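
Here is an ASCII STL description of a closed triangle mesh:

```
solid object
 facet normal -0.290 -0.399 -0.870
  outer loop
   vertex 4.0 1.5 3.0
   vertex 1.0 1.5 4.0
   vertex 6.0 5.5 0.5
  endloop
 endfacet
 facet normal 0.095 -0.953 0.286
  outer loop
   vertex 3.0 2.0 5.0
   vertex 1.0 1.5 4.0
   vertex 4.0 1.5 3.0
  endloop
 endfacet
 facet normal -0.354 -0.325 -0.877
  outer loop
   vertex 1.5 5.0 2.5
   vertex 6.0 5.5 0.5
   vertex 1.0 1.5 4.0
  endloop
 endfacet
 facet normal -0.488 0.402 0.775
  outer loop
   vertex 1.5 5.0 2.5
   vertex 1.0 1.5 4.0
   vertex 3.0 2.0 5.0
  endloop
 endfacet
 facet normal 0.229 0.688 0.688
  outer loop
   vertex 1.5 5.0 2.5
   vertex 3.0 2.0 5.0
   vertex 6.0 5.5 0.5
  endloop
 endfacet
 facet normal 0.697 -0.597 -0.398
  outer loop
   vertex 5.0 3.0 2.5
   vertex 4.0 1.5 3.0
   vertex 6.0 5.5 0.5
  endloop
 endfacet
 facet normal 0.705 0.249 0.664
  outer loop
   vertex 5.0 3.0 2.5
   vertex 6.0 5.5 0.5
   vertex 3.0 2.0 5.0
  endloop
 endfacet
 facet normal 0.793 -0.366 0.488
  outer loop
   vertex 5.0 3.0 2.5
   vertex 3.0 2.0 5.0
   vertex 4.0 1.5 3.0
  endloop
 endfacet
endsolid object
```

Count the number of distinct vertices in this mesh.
6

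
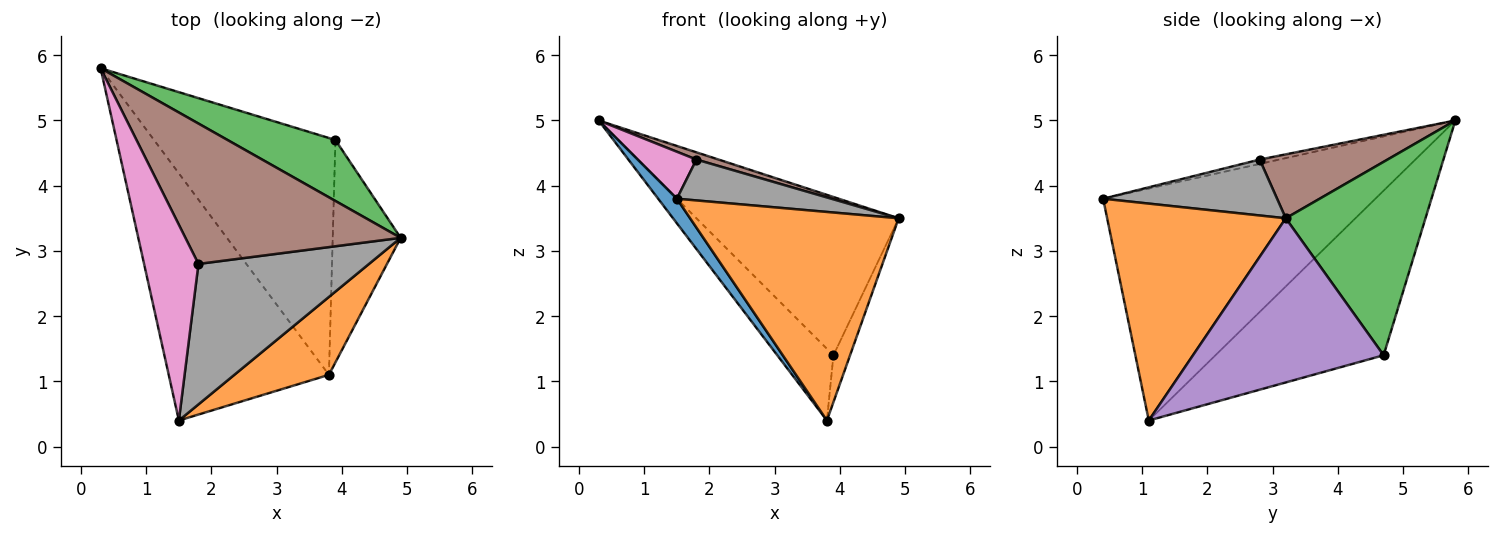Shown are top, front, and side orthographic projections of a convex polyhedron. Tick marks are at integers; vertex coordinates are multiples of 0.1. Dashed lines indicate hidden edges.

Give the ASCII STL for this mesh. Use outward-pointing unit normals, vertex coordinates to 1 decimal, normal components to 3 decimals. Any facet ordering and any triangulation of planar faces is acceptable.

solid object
 facet normal -0.822 -0.056 -0.567
  outer loop
   vertex 3.8 1.1 0.4
   vertex 1.5 0.4 3.8
   vertex 0.3 5.8 5.0
  endloop
 endfacet
 facet normal 0.626 -0.731 0.273
  outer loop
   vertex 3.8 1.1 0.4
   vertex 4.9 3.2 3.5
   vertex 1.5 0.4 3.8
  endloop
 endfacet
 facet normal 0.542 0.784 0.302
  outer loop
   vertex 3.9 4.7 1.4
   vertex 0.3 5.8 5.0
   vertex 4.9 3.2 3.5
  endloop
 endfacet
 facet normal -0.656 0.219 -0.723
  outer loop
   vertex 3.9 4.7 1.4
   vertex 3.8 1.1 0.4
   vertex 0.3 5.8 5.0
  endloop
 endfacet
 facet normal 0.921 0.080 -0.381
  outer loop
   vertex 3.9 4.7 1.4
   vertex 4.9 3.2 3.5
   vertex 3.8 1.1 0.4
  endloop
 endfacet
 facet normal 0.284 -0.049 0.957
  outer loop
   vertex 1.8 2.8 4.4
   vertex 4.9 3.2 3.5
   vertex 0.3 5.8 5.0
  endloop
 endfacet
 facet normal -0.078 -0.233 0.969
  outer loop
   vertex 1.8 2.8 4.4
   vertex 0.3 5.8 5.0
   vertex 1.5 0.4 3.8
  endloop
 endfacet
 facet normal 0.300 -0.267 0.916
  outer loop
   vertex 1.8 2.8 4.4
   vertex 1.5 0.4 3.8
   vertex 4.9 3.2 3.5
  endloop
 endfacet
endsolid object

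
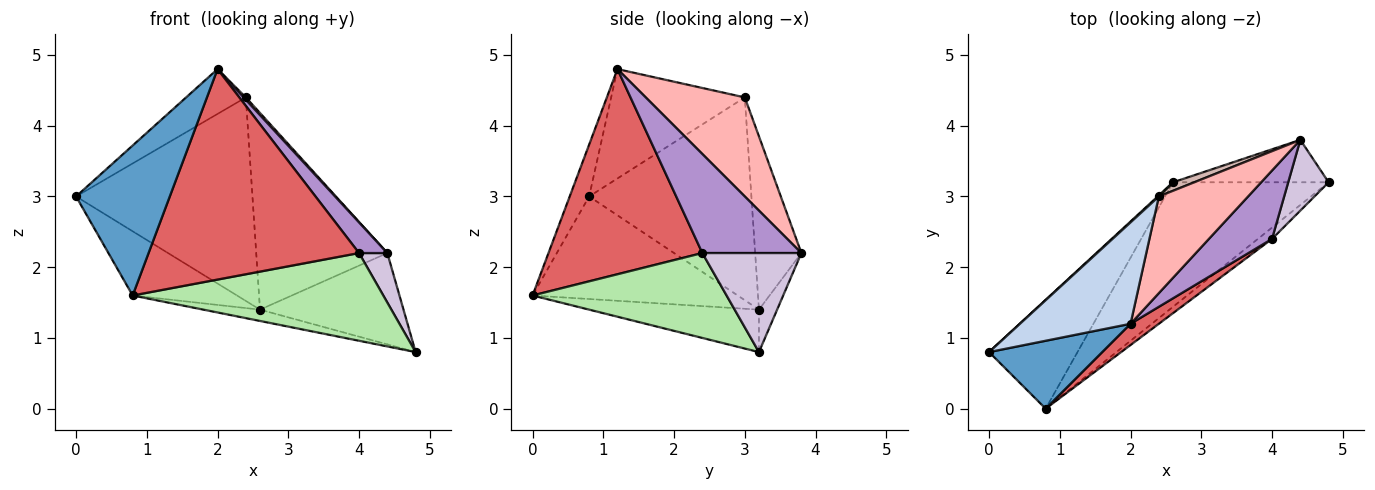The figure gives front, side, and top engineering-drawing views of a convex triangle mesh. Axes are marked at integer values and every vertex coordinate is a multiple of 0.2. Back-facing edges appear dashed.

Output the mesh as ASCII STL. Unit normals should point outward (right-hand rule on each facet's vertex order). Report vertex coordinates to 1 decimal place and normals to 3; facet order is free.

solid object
 facet normal -0.186 -0.895 0.405
  outer loop
   vertex 2.0 1.2 4.8
   vertex 0.0 0.8 3.0
   vertex 0.8 0.0 1.6
  endloop
 endfacet
 facet normal -0.671 0.300 0.679
  outer loop
   vertex 2.4 3.0 4.4
   vertex 0.0 0.8 3.0
   vertex 2.0 1.2 4.8
  endloop
 endfacet
 facet normal -0.707 0.359 -0.609
  outer loop
   vertex 2.6 3.2 1.4
   vertex 0.8 0.0 1.6
   vertex 0.0 0.8 3.0
  endloop
 endfacet
 facet normal -0.262 0.087 -0.961
  outer loop
   vertex 2.6 3.2 1.4
   vertex 4.8 3.2 0.8
   vertex 0.8 0.0 1.6
  endloop
 endfacet
 facet normal -0.677 0.736 0.004
  outer loop
   vertex 2.6 3.2 1.4
   vertex 0.0 0.8 3.0
   vertex 2.4 3.0 4.4
  endloop
 endfacet
 facet normal 0.609 -0.787 -0.102
  outer loop
   vertex 4.0 2.4 2.2
   vertex 0.8 0.0 1.6
   vertex 4.8 3.2 0.8
  endloop
 endfacet
 facet normal 0.588 -0.805 0.081
  outer loop
   vertex 4.0 2.4 2.2
   vertex 2.0 1.2 4.8
   vertex 0.8 0.0 1.6
  endloop
 endfacet
 facet normal 0.743 -0.016 0.669
  outer loop
   vertex 4.4 3.8 2.2
   vertex 2.4 3.0 4.4
   vertex 2.0 1.2 4.8
  endloop
 endfacet
 facet normal 0.820 -0.234 0.523
  outer loop
   vertex 4.4 3.8 2.2
   vertex 2.0 1.2 4.8
   vertex 4.0 2.4 2.2
  endloop
 endfacet
 facet normal 0.895 -0.256 0.365
  outer loop
   vertex 4.4 3.8 2.2
   vertex 4.0 2.4 2.2
   vertex 4.8 3.2 0.8
  endloop
 endfacet
 facet normal -0.114 0.901 -0.419
  outer loop
   vertex 4.4 3.8 2.2
   vertex 4.8 3.2 0.8
   vertex 2.6 3.2 1.4
  endloop
 endfacet
 facet normal -0.332 0.942 0.041
  outer loop
   vertex 4.4 3.8 2.2
   vertex 2.6 3.2 1.4
   vertex 2.4 3.0 4.4
  endloop
 endfacet
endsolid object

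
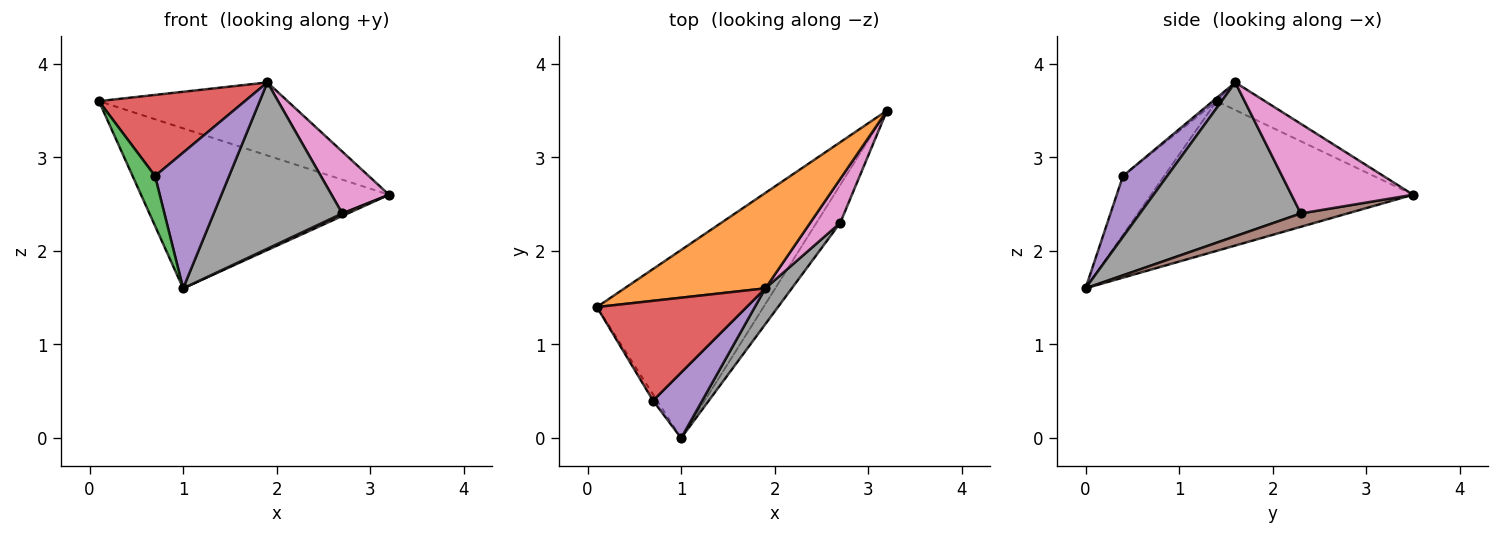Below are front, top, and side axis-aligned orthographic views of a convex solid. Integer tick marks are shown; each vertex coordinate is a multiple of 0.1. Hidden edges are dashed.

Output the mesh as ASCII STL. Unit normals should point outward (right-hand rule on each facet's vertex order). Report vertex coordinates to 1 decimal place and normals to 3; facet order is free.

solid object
 facet normal -0.565 0.535 -0.628
  outer loop
   vertex 1.0 0.0 1.6
   vertex 0.1 1.4 3.6
   vertex 3.2 3.5 2.6
  endloop
 endfacet
 facet normal -0.154 0.601 0.784
  outer loop
   vertex 1.9 1.6 3.8
   vertex 3.2 3.5 2.6
   vertex 0.1 1.4 3.6
  endloop
 endfacet
 facet normal -0.876 -0.478 -0.060
  outer loop
   vertex 0.7 0.4 2.8
   vertex 0.1 1.4 3.6
   vertex 1.0 0.0 1.6
  endloop
 endfacet
 facet normal -0.016 -0.631 0.776
  outer loop
   vertex 0.7 0.4 2.8
   vertex 1.9 1.6 3.8
   vertex 0.1 1.4 3.6
  endloop
 endfacet
 facet normal 0.474 -0.793 0.383
  outer loop
   vertex 0.7 0.4 2.8
   vertex 1.0 0.0 1.6
   vertex 1.9 1.6 3.8
  endloop
 endfacet
 facet normal 0.489 -0.059 -0.870
  outer loop
   vertex 2.7 2.3 2.4
   vertex 1.0 0.0 1.6
   vertex 3.2 3.5 2.6
  endloop
 endfacet
 facet normal 0.865 -0.409 0.290
  outer loop
   vertex 2.7 2.3 2.4
   vertex 3.2 3.5 2.6
   vertex 1.9 1.6 3.8
  endloop
 endfacet
 facet normal 0.774 -0.619 0.133
  outer loop
   vertex 2.7 2.3 2.4
   vertex 1.9 1.6 3.8
   vertex 1.0 0.0 1.6
  endloop
 endfacet
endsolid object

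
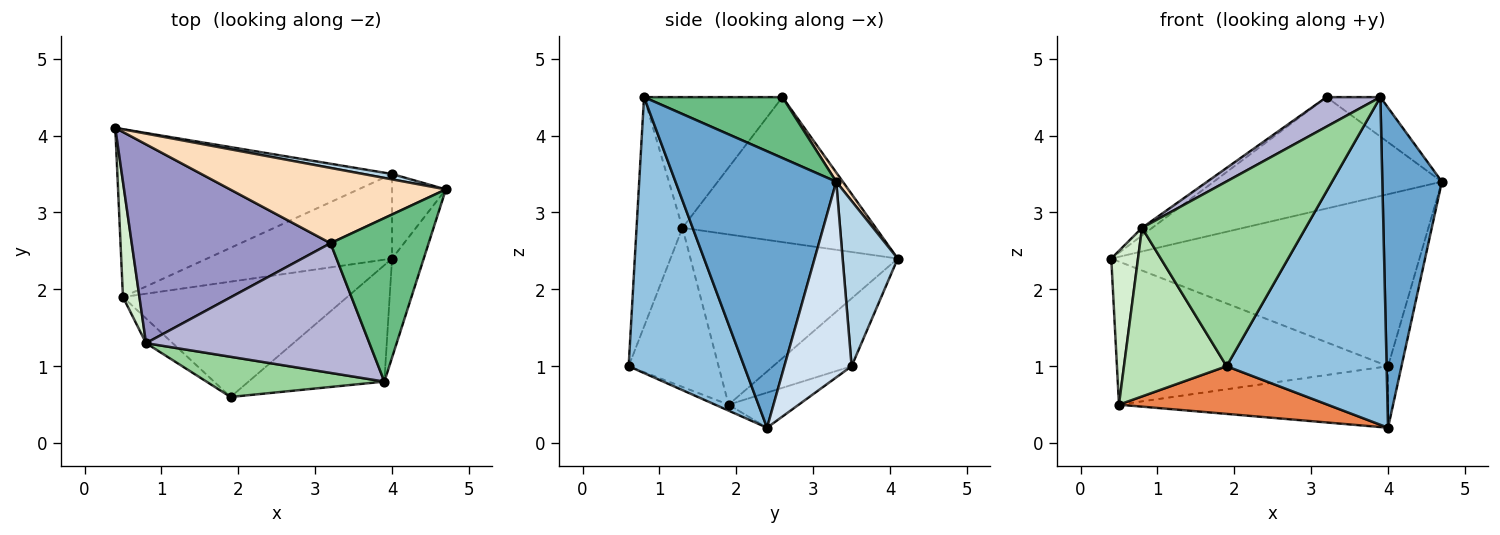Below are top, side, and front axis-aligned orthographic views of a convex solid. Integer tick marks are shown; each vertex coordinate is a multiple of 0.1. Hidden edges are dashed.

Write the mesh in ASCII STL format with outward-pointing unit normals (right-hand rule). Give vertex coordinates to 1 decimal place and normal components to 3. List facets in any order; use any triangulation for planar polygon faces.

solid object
 facet normal 0.932 -0.345 -0.107
  outer loop
   vertex 3.9 0.8 4.5
   vertex 4.0 2.4 0.2
   vertex 4.7 3.3 3.4
  endloop
 endfacet
 facet normal 0.562 -0.779 -0.277
  outer loop
   vertex 3.9 0.8 4.5
   vertex 1.9 0.6 1.0
   vertex 4.0 2.4 0.2
  endloop
 endfacet
 facet normal 0.176 0.984 0.031
  outer loop
   vertex 4.0 3.5 1.0
   vertex 0.4 4.1 2.4
   vertex 4.7 3.3 3.4
  endloop
 endfacet
 facet normal 0.947 0.189 -0.260
  outer loop
   vertex 4.0 3.5 1.0
   vertex 4.7 3.3 3.4
   vertex 4.0 2.4 0.2
  endloop
 endfacet
 facet normal -0.025 -0.382 -0.924
  outer loop
   vertex 0.5 1.9 0.5
   vertex 4.0 2.4 0.2
   vertex 1.9 0.6 1.0
  endloop
 endfacet
 facet normal -0.185 0.638 -0.748
  outer loop
   vertex 0.5 1.9 0.5
   vertex 0.4 4.1 2.4
   vertex 4.0 3.5 1.0
  endloop
 endfacet
 facet normal -0.152 0.581 -0.799
  outer loop
   vertex 0.5 1.9 0.5
   vertex 4.0 3.5 1.0
   vertex 4.0 2.4 0.2
  endloop
 endfacet
 facet normal 0.024 0.828 0.560
  outer loop
   vertex 3.2 2.6 4.5
   vertex 4.7 3.3 3.4
   vertex 0.4 4.1 2.4
  endloop
 endfacet
 facet normal 0.517 0.201 0.832
  outer loop
   vertex 3.2 2.6 4.5
   vertex 3.9 0.8 4.5
   vertex 4.7 3.3 3.4
  endloop
 endfacet
 facet normal -0.264 -0.942 0.205
  outer loop
   vertex 0.8 1.3 2.8
   vertex 1.9 0.6 1.0
   vertex 3.9 0.8 4.5
  endloop
 endfacet
 facet normal -0.655 -0.748 -0.110
  outer loop
   vertex 0.8 1.3 2.8
   vertex 0.5 1.9 0.5
   vertex 1.9 0.6 1.0
  endloop
 endfacet
 facet normal -0.987 -0.127 0.096
  outer loop
   vertex 0.8 1.3 2.8
   vertex 0.4 4.1 2.4
   vertex 0.5 1.9 0.5
  endloop
 endfacet
 facet normal -0.589 0.031 0.808
  outer loop
   vertex 0.8 1.3 2.8
   vertex 3.2 2.6 4.5
   vertex 0.4 4.1 2.4
  endloop
 endfacet
 facet normal -0.496 -0.193 0.847
  outer loop
   vertex 0.8 1.3 2.8
   vertex 3.9 0.8 4.5
   vertex 3.2 2.6 4.5
  endloop
 endfacet
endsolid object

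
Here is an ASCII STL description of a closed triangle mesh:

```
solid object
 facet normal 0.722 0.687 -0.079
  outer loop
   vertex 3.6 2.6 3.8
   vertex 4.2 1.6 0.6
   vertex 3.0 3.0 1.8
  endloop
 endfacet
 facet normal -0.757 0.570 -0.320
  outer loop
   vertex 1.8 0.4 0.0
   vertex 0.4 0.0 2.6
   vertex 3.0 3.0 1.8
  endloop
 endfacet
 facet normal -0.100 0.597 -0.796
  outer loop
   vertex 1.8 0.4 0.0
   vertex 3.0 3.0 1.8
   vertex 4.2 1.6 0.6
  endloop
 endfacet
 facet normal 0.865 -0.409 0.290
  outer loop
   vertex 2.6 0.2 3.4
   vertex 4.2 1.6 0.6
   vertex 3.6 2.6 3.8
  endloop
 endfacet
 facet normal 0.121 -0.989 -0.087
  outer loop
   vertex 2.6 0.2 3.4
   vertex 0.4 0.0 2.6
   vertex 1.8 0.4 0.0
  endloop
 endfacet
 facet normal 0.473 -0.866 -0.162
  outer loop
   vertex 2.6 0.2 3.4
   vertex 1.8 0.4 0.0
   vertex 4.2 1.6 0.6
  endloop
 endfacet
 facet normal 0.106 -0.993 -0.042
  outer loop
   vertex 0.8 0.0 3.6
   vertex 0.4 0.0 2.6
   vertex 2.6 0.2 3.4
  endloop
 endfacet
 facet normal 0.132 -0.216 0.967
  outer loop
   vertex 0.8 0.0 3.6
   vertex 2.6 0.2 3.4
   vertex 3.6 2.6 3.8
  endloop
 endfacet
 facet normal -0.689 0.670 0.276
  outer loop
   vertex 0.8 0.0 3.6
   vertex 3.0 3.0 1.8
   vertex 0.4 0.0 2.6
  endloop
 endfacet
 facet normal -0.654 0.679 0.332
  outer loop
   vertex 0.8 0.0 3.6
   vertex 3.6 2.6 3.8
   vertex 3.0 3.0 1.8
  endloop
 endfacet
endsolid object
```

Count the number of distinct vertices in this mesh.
7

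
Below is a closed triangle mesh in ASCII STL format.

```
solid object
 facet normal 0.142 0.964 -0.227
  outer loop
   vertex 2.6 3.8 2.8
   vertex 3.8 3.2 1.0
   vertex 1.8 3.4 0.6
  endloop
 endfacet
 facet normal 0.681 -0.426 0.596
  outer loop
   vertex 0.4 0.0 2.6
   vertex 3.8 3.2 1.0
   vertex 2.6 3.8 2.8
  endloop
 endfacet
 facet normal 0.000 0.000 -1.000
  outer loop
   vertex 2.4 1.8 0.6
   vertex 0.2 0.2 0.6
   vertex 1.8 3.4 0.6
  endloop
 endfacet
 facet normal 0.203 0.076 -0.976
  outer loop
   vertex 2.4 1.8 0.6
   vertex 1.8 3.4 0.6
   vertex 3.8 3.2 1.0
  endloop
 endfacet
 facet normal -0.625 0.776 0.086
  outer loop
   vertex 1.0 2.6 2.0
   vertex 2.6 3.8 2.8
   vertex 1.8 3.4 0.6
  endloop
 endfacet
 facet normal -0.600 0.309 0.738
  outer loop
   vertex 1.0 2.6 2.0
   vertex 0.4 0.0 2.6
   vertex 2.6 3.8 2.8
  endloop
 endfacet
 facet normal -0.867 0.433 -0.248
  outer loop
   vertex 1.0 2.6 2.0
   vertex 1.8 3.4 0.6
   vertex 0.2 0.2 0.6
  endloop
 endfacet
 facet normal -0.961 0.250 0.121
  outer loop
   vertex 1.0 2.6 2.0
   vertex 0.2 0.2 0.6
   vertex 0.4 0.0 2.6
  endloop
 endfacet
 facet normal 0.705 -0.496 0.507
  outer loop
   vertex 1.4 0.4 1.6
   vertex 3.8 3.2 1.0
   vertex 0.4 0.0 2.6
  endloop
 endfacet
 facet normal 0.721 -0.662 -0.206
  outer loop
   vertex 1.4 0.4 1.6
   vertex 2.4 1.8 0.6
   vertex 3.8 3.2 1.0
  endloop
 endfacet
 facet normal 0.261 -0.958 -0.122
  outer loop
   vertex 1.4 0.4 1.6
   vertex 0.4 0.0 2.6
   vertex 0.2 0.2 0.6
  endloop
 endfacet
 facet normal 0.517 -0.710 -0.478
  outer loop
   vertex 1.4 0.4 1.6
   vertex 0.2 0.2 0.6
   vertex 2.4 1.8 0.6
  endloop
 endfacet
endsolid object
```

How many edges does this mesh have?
18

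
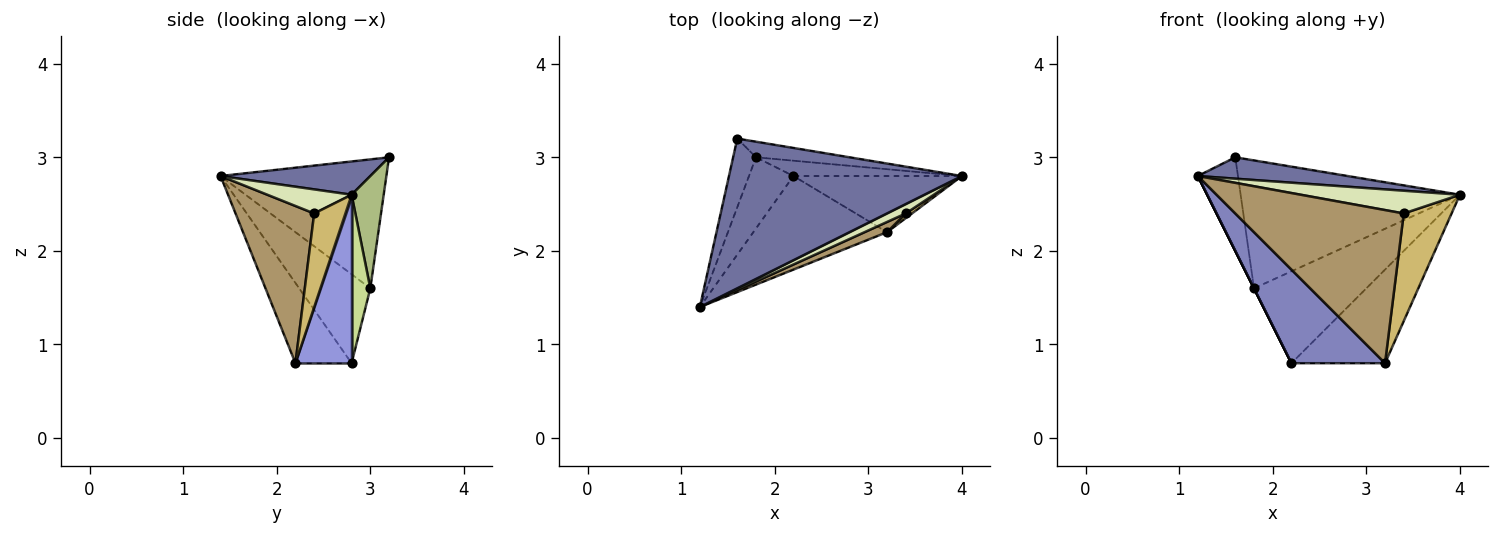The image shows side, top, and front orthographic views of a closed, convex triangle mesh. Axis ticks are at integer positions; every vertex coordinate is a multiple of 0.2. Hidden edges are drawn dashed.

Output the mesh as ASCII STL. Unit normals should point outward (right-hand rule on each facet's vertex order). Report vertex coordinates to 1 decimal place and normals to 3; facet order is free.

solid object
 facet normal 0.140 -0.140 0.980
  outer loop
   vertex 1.6 3.2 3.0
   vertex 1.2 1.4 2.8
   vertex 4.0 2.8 2.6
  endloop
 endfacet
 facet normal -0.391 -0.651 -0.651
  outer loop
   vertex 3.2 2.2 0.8
   vertex 1.2 1.4 2.8
   vertex 2.2 2.8 0.8
  endloop
 endfacet
 facet normal 0.457 0.762 -0.457
  outer loop
   vertex 3.2 2.2 0.8
   vertex 2.2 2.8 0.8
   vertex 4.0 2.8 2.6
  endloop
 endfacet
 facet normal -0.958 0.232 -0.170
  outer loop
   vertex 1.8 3.0 1.6
   vertex 1.2 1.4 2.8
   vertex 1.6 3.2 3.0
  endloop
 endfacet
 facet normal -0.894 0.000 -0.447
  outer loop
   vertex 1.8 3.0 1.6
   vertex 2.2 2.8 0.8
   vertex 1.2 1.4 2.8
  endloop
 endfacet
 facet normal 0.144 0.982 -0.120
  outer loop
   vertex 1.8 3.0 1.6
   vertex 1.6 3.2 3.0
   vertex 4.0 2.8 2.6
  endloop
 endfacet
 facet normal 0.162 0.973 -0.162
  outer loop
   vertex 1.8 3.0 1.6
   vertex 4.0 2.8 2.6
   vertex 2.2 2.8 0.8
  endloop
 endfacet
 facet normal 0.440 -0.831 0.342
  outer loop
   vertex 3.4 2.4 2.4
   vertex 4.0 2.8 2.6
   vertex 1.2 1.4 2.8
  endloop
 endfacet
 facet normal 0.422 -0.905 0.060
  outer loop
   vertex 3.4 2.4 2.4
   vertex 1.2 1.4 2.8
   vertex 3.2 2.2 0.8
  endloop
 endfacet
 facet normal 0.546 -0.837 0.036
  outer loop
   vertex 3.4 2.4 2.4
   vertex 3.2 2.2 0.8
   vertex 4.0 2.8 2.6
  endloop
 endfacet
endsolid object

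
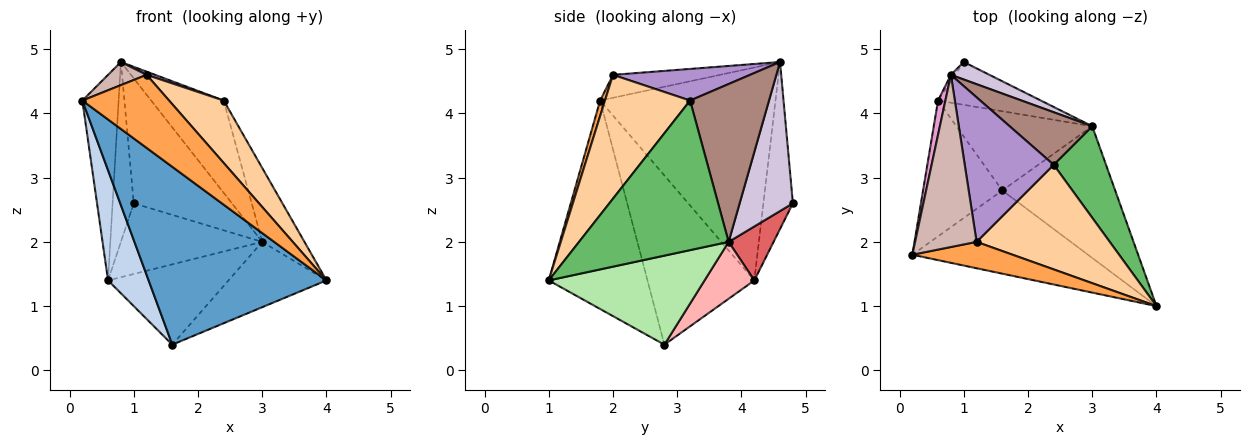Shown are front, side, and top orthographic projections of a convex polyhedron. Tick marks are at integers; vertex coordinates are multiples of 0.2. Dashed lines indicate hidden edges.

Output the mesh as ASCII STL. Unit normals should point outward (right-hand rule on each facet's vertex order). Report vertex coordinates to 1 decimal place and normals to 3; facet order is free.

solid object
 facet normal -0.449 -0.809 -0.378
  outer loop
   vertex 1.6 2.8 0.4
   vertex 4.0 1.0 1.4
   vertex 0.2 1.8 4.2
  endloop
 endfacet
 facet normal -0.856 -0.325 -0.401
  outer loop
   vertex 0.6 4.2 1.4
   vertex 1.6 2.8 0.4
   vertex 0.2 1.8 4.2
  endloop
 endfacet
 facet normal 0.052 -0.939 0.339
  outer loop
   vertex 1.2 2.0 4.6
   vertex 0.2 1.8 4.2
   vertex 4.0 1.0 1.4
  endloop
 endfacet
 facet normal 0.624 -0.400 0.671
  outer loop
   vertex 1.2 2.0 4.6
   vertex 4.0 1.0 1.4
   vertex 2.4 3.2 4.2
  endloop
 endfacet
 facet normal 0.912 0.257 0.319
  outer loop
   vertex 3.0 3.8 2.0
   vertex 2.4 3.2 4.2
   vertex 4.0 1.0 1.4
  endloop
 endfacet
 facet normal 0.577 0.363 -0.732
  outer loop
   vertex 3.0 3.8 2.0
   vertex 4.0 1.0 1.4
   vertex 1.6 2.8 0.4
  endloop
 endfacet
 facet normal 0.263 0.825 -0.500
  outer loop
   vertex 3.0 3.8 2.0
   vertex 0.6 4.2 1.4
   vertex 1.0 4.8 2.6
  endloop
 endfacet
 facet normal 0.282 0.683 -0.674
  outer loop
   vertex 3.0 3.8 2.0
   vertex 1.6 2.8 0.4
   vertex 0.6 4.2 1.4
  endloop
 endfacet
 facet normal 0.335 -0.021 0.942
  outer loop
   vertex 0.8 4.6 4.8
   vertex 1.2 2.0 4.6
   vertex 2.4 3.2 4.2
  endloop
 endfacet
 facet normal 0.473 0.873 0.122
  outer loop
   vertex 0.8 4.6 4.8
   vertex 3.0 3.8 2.0
   vertex 1.0 4.8 2.6
  endloop
 endfacet
 facet normal 0.687 0.631 0.360
  outer loop
   vertex 0.8 4.6 4.8
   vertex 2.4 3.2 4.2
   vertex 3.0 3.8 2.0
  endloop
 endfacet
 facet normal -0.347 -0.125 0.930
  outer loop
   vertex 0.8 4.6 4.8
   vertex 0.2 1.8 4.2
   vertex 1.2 2.0 4.6
  endloop
 endfacet
 facet normal -0.979 0.202 0.034
  outer loop
   vertex 0.8 4.6 4.8
   vertex 0.6 4.2 1.4
   vertex 0.2 1.8 4.2
  endloop
 endfacet
 facet normal -0.812 0.583 -0.021
  outer loop
   vertex 0.8 4.6 4.8
   vertex 1.0 4.8 2.6
   vertex 0.6 4.2 1.4
  endloop
 endfacet
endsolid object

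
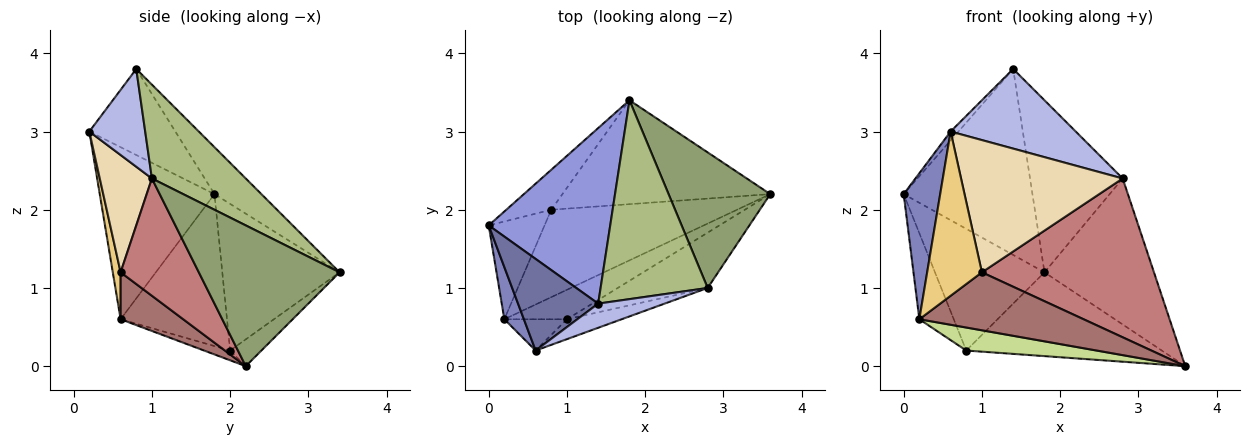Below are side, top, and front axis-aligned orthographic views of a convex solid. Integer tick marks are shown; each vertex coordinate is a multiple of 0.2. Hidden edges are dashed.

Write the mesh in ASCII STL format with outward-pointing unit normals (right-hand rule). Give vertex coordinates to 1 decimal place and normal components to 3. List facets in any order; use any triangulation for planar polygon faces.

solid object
 facet normal -0.730 0.066 0.680
  outer loop
   vertex 1.4 0.8 3.8
   vertex 0.0 1.8 2.2
   vertex 0.6 0.2 3.0
  endloop
 endfacet
 facet normal -0.947 -0.301 0.108
  outer loop
   vertex 0.2 0.6 0.6
   vertex 0.6 0.2 3.0
   vertex 0.0 1.8 2.2
  endloop
 endfacet
 facet normal -0.256 0.703 0.664
  outer loop
   vertex 1.8 3.4 1.2
   vertex 0.0 1.8 2.2
   vertex 1.4 0.8 3.8
  endloop
 endfacet
 facet normal 0.393 -0.880 0.267
  outer loop
   vertex 2.8 1.0 2.4
   vertex 1.4 0.8 3.8
   vertex 0.6 0.2 3.0
  endloop
 endfacet
 facet normal 0.686 0.533 0.495
  outer loop
   vertex 2.8 1.0 2.4
   vertex 3.6 2.2 0.0
   vertex 1.8 3.4 1.2
  endloop
 endfacet
 facet normal 0.552 0.545 0.630
  outer loop
   vertex 2.8 1.0 2.4
   vertex 1.8 3.4 1.2
   vertex 1.4 0.8 3.8
  endloop
 endfacet
 facet normal -0.051 -0.254 -0.966
  outer loop
   vertex 0.8 2.0 0.2
   vertex 3.6 2.2 0.0
   vertex 0.2 0.6 0.6
  endloop
 endfacet
 facet normal -0.100 0.625 -0.775
  outer loop
   vertex 0.8 2.0 0.2
   vertex 1.8 3.4 1.2
   vertex 3.6 2.2 0.0
  endloop
 endfacet
 facet normal -0.898 0.291 -0.330
  outer loop
   vertex 0.8 2.0 0.2
   vertex 0.2 0.6 0.6
   vertex 0.0 1.8 2.2
  endloop
 endfacet
 facet normal -0.713 0.666 -0.219
  outer loop
   vertex 0.8 2.0 0.2
   vertex 0.0 1.8 2.2
   vertex 1.8 3.4 1.2
  endloop
 endfacet
 facet normal 0.139 -0.973 -0.185
  outer loop
   vertex 1.0 0.6 1.2
   vertex 0.6 0.2 3.0
   vertex 0.2 0.6 0.6
  endloop
 endfacet
 facet normal 0.304 -0.942 -0.142
  outer loop
   vertex 1.0 0.6 1.2
   vertex 2.8 1.0 2.4
   vertex 0.6 0.2 3.0
  endloop
 endfacet
 facet normal 0.322 -0.844 -0.429
  outer loop
   vertex 1.0 0.6 1.2
   vertex 0.2 0.6 0.6
   vertex 3.6 2.2 0.0
  endloop
 endfacet
 facet normal 0.394 -0.868 -0.302
  outer loop
   vertex 1.0 0.6 1.2
   vertex 3.6 2.2 0.0
   vertex 2.8 1.0 2.4
  endloop
 endfacet
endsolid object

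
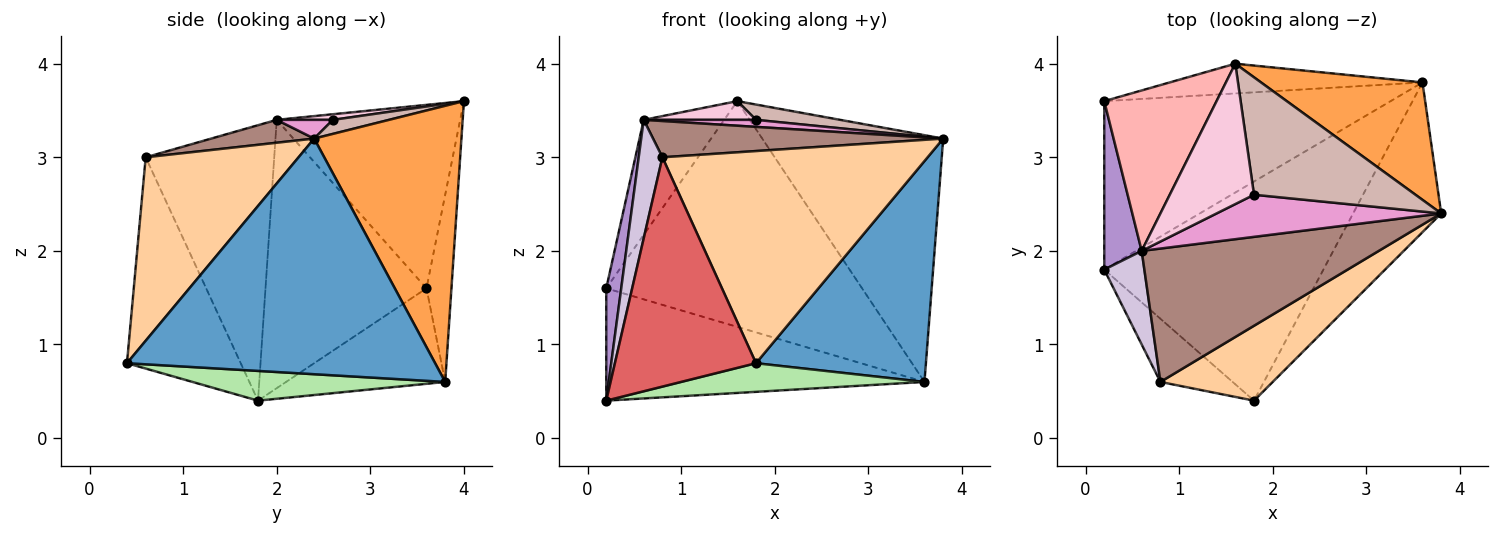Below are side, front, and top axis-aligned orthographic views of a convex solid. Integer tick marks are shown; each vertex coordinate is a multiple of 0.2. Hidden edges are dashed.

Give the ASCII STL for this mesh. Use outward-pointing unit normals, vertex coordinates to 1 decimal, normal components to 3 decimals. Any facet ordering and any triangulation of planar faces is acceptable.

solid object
 facet normal 0.832 -0.459 -0.311
  outer loop
   vertex 3.6 3.8 0.6
   vertex 3.8 2.4 3.2
   vertex 1.8 0.4 0.8
  endloop
 endfacet
 facet normal -0.096 0.987 -0.130
  outer loop
   vertex 3.6 3.8 0.6
   vertex 0.2 3.6 1.6
   vertex 1.6 4.0 3.6
  endloop
 endfacet
 facet normal 0.592 0.728 0.346
  outer loop
   vertex 3.6 3.8 0.6
   vertex 1.6 4.0 3.6
   vertex 3.8 2.4 3.2
  endloop
 endfacet
 facet normal 0.478 -0.828 0.292
  outer loop
   vertex 0.8 0.6 3.0
   vertex 1.8 0.4 0.8
   vertex 3.8 2.4 3.2
  endloop
 endfacet
 facet normal -0.267 0.535 -0.802
  outer loop
   vertex 0.2 1.8 0.4
   vertex 0.2 3.6 1.6
   vertex 3.6 3.8 0.6
  endloop
 endfacet
 facet normal 0.133 -0.128 -0.983
  outer loop
   vertex 0.2 1.8 0.4
   vertex 3.6 3.8 0.6
   vertex 1.8 0.4 0.8
  endloop
 endfacet
 facet normal -0.614 -0.761 -0.210
  outer loop
   vertex 0.2 1.8 0.4
   vertex 1.8 0.4 0.8
   vertex 0.8 0.6 3.0
  endloop
 endfacet
 facet normal -0.799 0.350 0.489
  outer loop
   vertex 0.6 2.0 3.4
   vertex 1.6 4.0 3.6
   vertex 0.2 3.6 1.6
  endloop
 endfacet
 facet normal -0.986 -0.092 0.138
  outer loop
   vertex 0.6 2.0 3.4
   vertex 0.2 3.6 1.6
   vertex 0.2 1.8 0.4
  endloop
 endfacet
 facet normal -0.973 -0.180 0.142
  outer loop
   vertex 0.6 2.0 3.4
   vertex 0.2 1.8 0.4
   vertex 0.8 0.6 3.0
  endloop
 endfacet
 facet normal 0.093 -0.261 0.961
  outer loop
   vertex 0.6 2.0 3.4
   vertex 0.8 0.6 3.0
   vertex 3.8 2.4 3.2
  endloop
 endfacet
 facet normal 0.086 -0.129 0.988
  outer loop
   vertex 1.8 2.6 3.4
   vertex 3.8 2.4 3.2
   vertex 1.6 4.0 3.6
  endloop
 endfacet
 facet normal 0.082 -0.164 0.983
  outer loop
   vertex 1.8 2.6 3.4
   vertex 0.6 2.0 3.4
   vertex 3.8 2.4 3.2
  endloop
 endfacet
 facet normal 0.066 -0.132 0.989
  outer loop
   vertex 1.8 2.6 3.4
   vertex 1.6 4.0 3.6
   vertex 0.6 2.0 3.4
  endloop
 endfacet
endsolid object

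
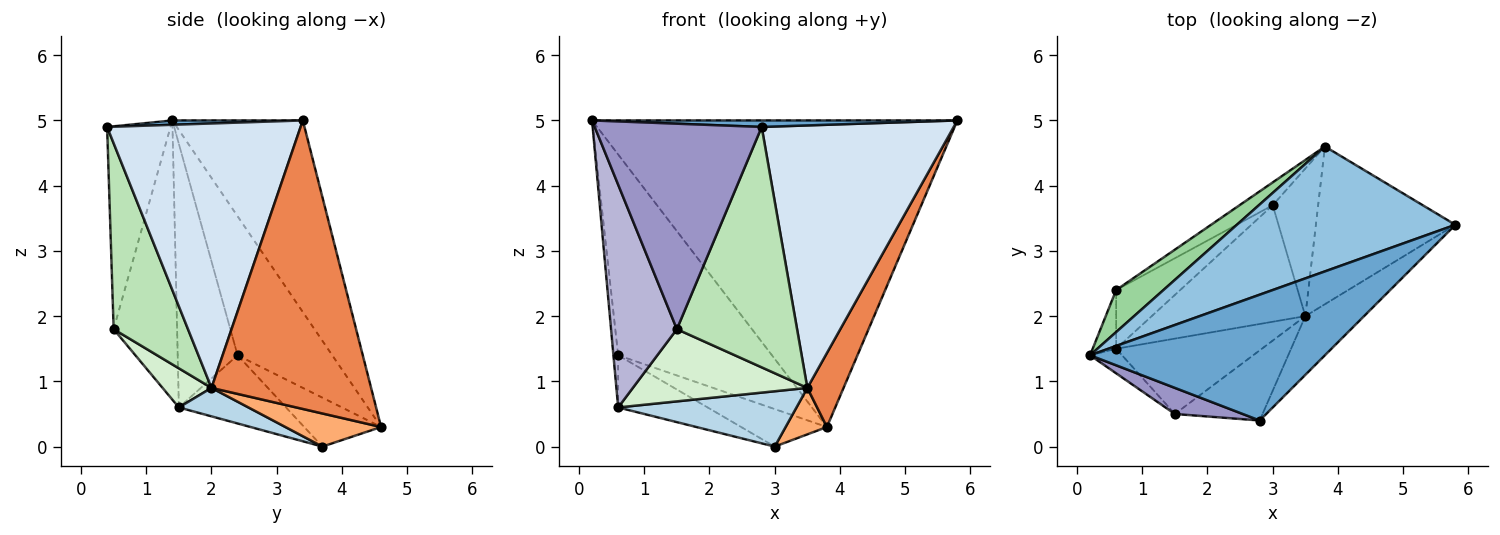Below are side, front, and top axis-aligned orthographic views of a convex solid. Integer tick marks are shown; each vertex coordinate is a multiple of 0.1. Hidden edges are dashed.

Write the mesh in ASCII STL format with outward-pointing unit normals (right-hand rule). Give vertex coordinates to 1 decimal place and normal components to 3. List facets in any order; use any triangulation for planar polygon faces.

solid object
 facet normal 0.018 -0.052 0.998
  outer loop
   vertex 2.8 0.4 4.9
   vertex 5.8 3.4 5.0
   vertex 0.2 1.4 5.0
  endloop
 endfacet
 facet normal -0.314 0.879 0.358
  outer loop
   vertex 3.8 4.6 0.3
   vertex 0.2 1.4 5.0
   vertex 5.8 3.4 5.0
  endloop
 endfacet
 facet normal 0.165 -0.423 -0.891
  outer loop
   vertex 3.5 2.0 0.9
   vertex 0.6 1.5 0.6
   vertex 3.0 3.7 0.0
  endloop
 endfacet
 facet normal 0.701 -0.696 -0.156
  outer loop
   vertex 3.5 2.0 0.9
   vertex 5.8 3.4 5.0
   vertex 2.8 0.4 4.9
  endloop
 endfacet
 facet normal 0.882 -0.200 -0.426
  outer loop
   vertex 3.5 2.0 0.9
   vertex 3.8 4.6 0.3
   vertex 5.8 3.4 5.0
  endloop
 endfacet
 facet normal 0.571 -0.247 -0.783
  outer loop
   vertex 3.5 2.0 0.9
   vertex 3.0 3.7 0.0
   vertex 3.8 4.6 0.3
  endloop
 endfacet
 facet normal -0.623 0.520 -0.585
  outer loop
   vertex 0.6 2.4 1.4
   vertex 3.0 3.7 0.0
   vertex 0.6 1.5 0.6
  endloop
 endfacet
 facet normal -0.608 0.678 -0.413
  outer loop
   vertex 0.6 2.4 1.4
   vertex 3.8 4.6 0.3
   vertex 3.0 3.7 0.0
  endloop
 endfacet
 facet normal -0.993 0.079 -0.088
  outer loop
   vertex 0.6 2.4 1.4
   vertex 0.6 1.5 0.6
   vertex 0.2 1.4 5.0
  endloop
 endfacet
 facet normal -0.516 0.838 0.176
  outer loop
   vertex 0.6 2.4 1.4
   vertex 0.2 1.4 5.0
   vertex 3.8 4.6 0.3
  endloop
 endfacet
 facet normal 0.511 -0.825 -0.241
  outer loop
   vertex 1.5 0.5 1.8
   vertex 3.5 2.0 0.9
   vertex 2.8 0.4 4.9
  endloop
 endfacet
 facet normal 0.190 -0.679 -0.709
  outer loop
   vertex 1.5 0.5 1.8
   vertex 0.6 1.5 0.6
   vertex 3.5 2.0 0.9
  endloop
 endfacet
 facet normal -0.353 -0.928 0.118
  outer loop
   vertex 1.5 0.5 1.8
   vertex 2.8 0.4 4.9
   vertex 0.2 1.4 5.0
  endloop
 endfacet
 facet normal -0.692 -0.718 -0.079
  outer loop
   vertex 1.5 0.5 1.8
   vertex 0.2 1.4 5.0
   vertex 0.6 1.5 0.6
  endloop
 endfacet
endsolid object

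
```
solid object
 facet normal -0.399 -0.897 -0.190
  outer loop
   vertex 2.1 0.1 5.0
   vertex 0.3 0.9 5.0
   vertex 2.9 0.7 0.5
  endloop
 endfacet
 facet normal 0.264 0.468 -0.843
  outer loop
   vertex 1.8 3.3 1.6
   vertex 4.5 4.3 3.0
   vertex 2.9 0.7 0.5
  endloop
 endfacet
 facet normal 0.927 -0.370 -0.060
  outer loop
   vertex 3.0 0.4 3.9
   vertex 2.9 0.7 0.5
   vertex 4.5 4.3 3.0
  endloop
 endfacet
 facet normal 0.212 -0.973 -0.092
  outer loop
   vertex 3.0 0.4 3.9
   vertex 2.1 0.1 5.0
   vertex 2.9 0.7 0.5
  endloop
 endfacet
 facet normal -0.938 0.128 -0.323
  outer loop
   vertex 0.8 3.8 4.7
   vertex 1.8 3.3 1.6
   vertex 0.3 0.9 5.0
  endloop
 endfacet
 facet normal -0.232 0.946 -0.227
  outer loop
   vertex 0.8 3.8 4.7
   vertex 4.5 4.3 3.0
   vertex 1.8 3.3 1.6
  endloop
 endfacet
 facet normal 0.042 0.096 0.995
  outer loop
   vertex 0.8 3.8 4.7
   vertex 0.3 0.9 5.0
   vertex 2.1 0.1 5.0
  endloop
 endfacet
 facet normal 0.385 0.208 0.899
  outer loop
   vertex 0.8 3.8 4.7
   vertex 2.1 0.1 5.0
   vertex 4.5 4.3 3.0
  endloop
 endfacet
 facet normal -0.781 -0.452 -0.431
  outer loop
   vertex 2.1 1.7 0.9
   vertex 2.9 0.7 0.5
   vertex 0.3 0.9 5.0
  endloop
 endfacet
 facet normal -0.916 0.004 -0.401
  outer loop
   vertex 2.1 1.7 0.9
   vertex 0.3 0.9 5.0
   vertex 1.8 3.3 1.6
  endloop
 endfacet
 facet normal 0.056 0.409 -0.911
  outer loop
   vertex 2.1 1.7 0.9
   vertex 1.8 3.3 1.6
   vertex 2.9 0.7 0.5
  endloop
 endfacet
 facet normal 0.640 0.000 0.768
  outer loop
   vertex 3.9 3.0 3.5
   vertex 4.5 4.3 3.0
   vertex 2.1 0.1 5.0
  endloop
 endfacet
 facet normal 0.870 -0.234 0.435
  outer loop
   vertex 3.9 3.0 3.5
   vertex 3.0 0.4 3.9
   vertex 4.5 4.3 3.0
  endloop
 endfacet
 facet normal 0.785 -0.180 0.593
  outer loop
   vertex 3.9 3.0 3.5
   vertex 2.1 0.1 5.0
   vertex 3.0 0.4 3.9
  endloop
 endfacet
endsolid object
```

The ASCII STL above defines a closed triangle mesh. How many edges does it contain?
21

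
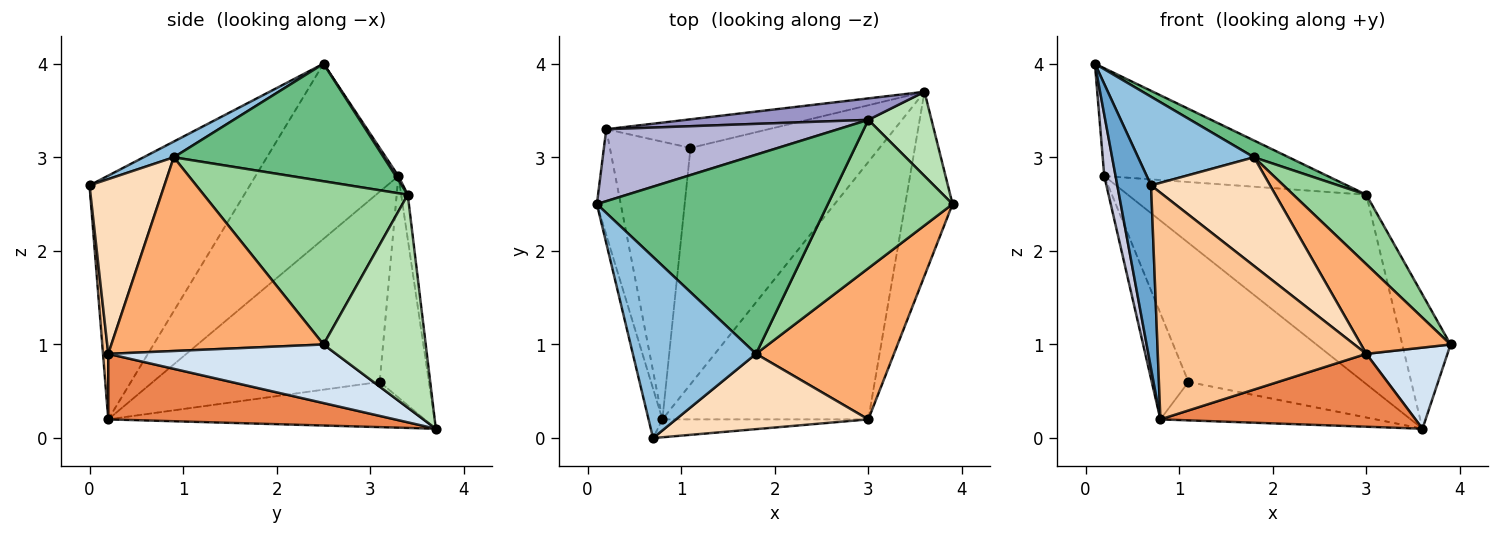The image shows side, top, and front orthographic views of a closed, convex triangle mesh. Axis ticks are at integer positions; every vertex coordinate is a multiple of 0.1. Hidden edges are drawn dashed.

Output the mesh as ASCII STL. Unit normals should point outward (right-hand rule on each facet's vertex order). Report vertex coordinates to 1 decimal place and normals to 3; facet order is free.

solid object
 facet normal -0.977 -0.206 -0.056
  outer loop
   vertex 0.8 0.2 0.2
   vertex 0.7 0.0 2.7
   vertex 0.1 2.5 4.0
  endloop
 endfacet
 facet normal 0.114 -0.437 0.892
  outer loop
   vertex 1.8 0.9 3.0
   vertex 0.1 2.5 4.0
   vertex 0.7 0.0 2.7
  endloop
 endfacet
 facet normal -0.230 0.156 -0.961
  outer loop
   vertex 1.1 3.1 0.6
   vertex 3.6 3.7 0.1
   vertex 0.8 0.2 0.2
  endloop
 endfacet
 facet normal 0.750 -0.267 -0.606
  outer loop
   vertex 3.0 0.2 0.9
   vertex 3.6 3.7 0.1
   vertex 3.9 2.5 1.0
  endloop
 endfacet
 facet normal 0.293 -0.260 -0.920
  outer loop
   vertex 3.0 0.2 0.9
   vertex 0.8 0.2 0.2
   vertex 3.6 3.7 0.1
  endloop
 endfacet
 facet normal 0.770 -0.325 0.549
  outer loop
   vertex 3.0 0.2 0.9
   vertex 3.9 2.5 1.0
   vertex 1.8 0.9 3.0
  endloop
 endfacet
 facet normal 0.025 -0.997 -0.079
  outer loop
   vertex 3.0 0.2 0.9
   vertex 0.7 0.0 2.7
   vertex 0.8 0.2 0.2
  endloop
 endfacet
 facet normal 0.459 -0.730 0.506
  outer loop
   vertex 3.0 0.2 0.9
   vertex 1.8 0.9 3.0
   vertex 0.7 0.0 2.7
  endloop
 endfacet
 facet normal 0.452 -0.075 0.889
  outer loop
   vertex 3.0 3.4 2.6
   vertex 0.1 2.5 4.0
   vertex 1.8 0.9 3.0
  endloop
 endfacet
 facet normal 0.764 -0.274 0.584
  outer loop
   vertex 3.0 3.4 2.6
   vertex 1.8 0.9 3.0
   vertex 3.9 2.5 1.0
  endloop
 endfacet
 facet normal 0.873 0.413 0.259
  outer loop
   vertex 3.0 3.4 2.6
   vertex 3.9 2.5 1.0
   vertex 3.6 3.7 0.1
  endloop
 endfacet
 facet normal -0.266 0.944 -0.194
  outer loop
   vertex 0.2 3.3 2.8
   vertex 3.6 3.7 0.1
   vertex 1.1 3.1 0.6
  endloop
 endfacet
 facet normal -0.027 0.993 0.113
  outer loop
   vertex 0.2 3.3 2.8
   vertex 3.0 3.4 2.6
   vertex 3.6 3.7 0.1
  endloop
 endfacet
 facet normal 0.010 0.832 0.555
  outer loop
   vertex 0.2 3.3 2.8
   vertex 0.1 2.5 4.0
   vertex 3.0 3.4 2.6
  endloop
 endfacet
 facet normal -0.988 -0.078 -0.135
  outer loop
   vertex 0.2 3.3 2.8
   vertex 0.8 0.2 0.2
   vertex 0.1 2.5 4.0
  endloop
 endfacet
 facet normal -0.911 0.147 -0.386
  outer loop
   vertex 0.2 3.3 2.8
   vertex 1.1 3.1 0.6
   vertex 0.8 0.2 0.2
  endloop
 endfacet
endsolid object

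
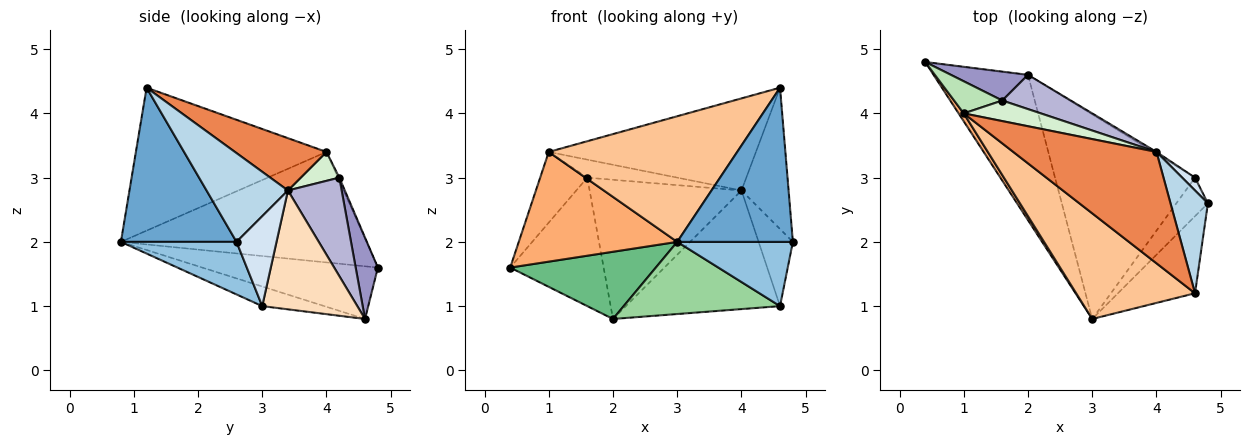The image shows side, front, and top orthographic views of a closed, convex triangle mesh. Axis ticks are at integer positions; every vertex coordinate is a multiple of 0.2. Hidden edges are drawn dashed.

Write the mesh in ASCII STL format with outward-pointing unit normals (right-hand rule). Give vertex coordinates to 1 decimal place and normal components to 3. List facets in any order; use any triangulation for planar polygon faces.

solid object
 facet normal 0.667 -0.667 -0.333
  outer loop
   vertex 4.6 1.2 4.4
   vertex 3.0 0.8 2.0
   vertex 4.8 2.6 2.0
  endloop
 endfacet
 facet normal 0.651 -0.651 -0.391
  outer loop
   vertex 4.6 3.0 1.0
   vertex 4.8 2.6 2.0
   vertex 3.0 0.8 2.0
  endloop
 endfacet
 facet normal 0.813 0.471 0.342
  outer loop
   vertex 4.0 3.4 2.8
   vertex 4.6 1.2 4.4
   vertex 4.8 2.6 2.0
  endloop
 endfacet
 facet normal 0.755 0.647 0.108
  outer loop
   vertex 4.0 3.4 2.8
   vertex 4.8 2.6 2.0
   vertex 4.6 3.0 1.0
  endloop
 endfacet
 facet normal 0.271 0.613 0.742
  outer loop
   vertex 1.0 4.0 3.4
   vertex 4.6 1.2 4.4
   vertex 4.0 3.4 2.8
  endloop
 endfacet
 facet normal -0.840 -0.542 0.039
  outer loop
   vertex 1.0 4.0 3.4
   vertex 0.4 4.8 1.6
   vertex 3.0 0.8 2.0
  endloop
 endfacet
 facet normal -0.612 -0.605 0.509
  outer loop
   vertex 1.0 4.0 3.4
   vertex 3.0 0.8 2.0
   vertex 4.6 1.2 4.4
  endloop
 endfacet
 facet normal 0.525 0.851 -0.014
  outer loop
   vertex 2.0 4.6 0.8
   vertex 4.0 3.4 2.8
   vertex 4.6 3.0 1.0
  endloop
 endfacet
 facet normal -0.452 -0.375 -0.810
  outer loop
   vertex 2.0 4.6 0.8
   vertex 3.0 0.8 2.0
   vertex 0.4 4.8 1.6
  endloop
 endfacet
 facet normal -0.131 -0.330 -0.935
  outer loop
   vertex 2.0 4.6 0.8
   vertex 4.6 3.0 1.0
   vertex 3.0 0.8 2.0
  endloop
 endfacet
 facet normal -0.028 0.910 0.414
  outer loop
   vertex 1.6 4.2 3.0
   vertex 0.4 4.8 1.6
   vertex 1.0 4.0 3.4
  endloop
 endfacet
 facet normal 0.272 0.634 0.724
  outer loop
   vertex 1.6 4.2 3.0
   vertex 1.0 4.0 3.4
   vertex 4.0 3.4 2.8
  endloop
 endfacet
 facet normal 0.226 0.950 0.214
  outer loop
   vertex 1.6 4.2 3.0
   vertex 2.0 4.6 0.8
   vertex 0.4 4.8 1.6
  endloop
 endfacet
 facet normal 0.325 0.918 0.226
  outer loop
   vertex 1.6 4.2 3.0
   vertex 4.0 3.4 2.8
   vertex 2.0 4.6 0.8
  endloop
 endfacet
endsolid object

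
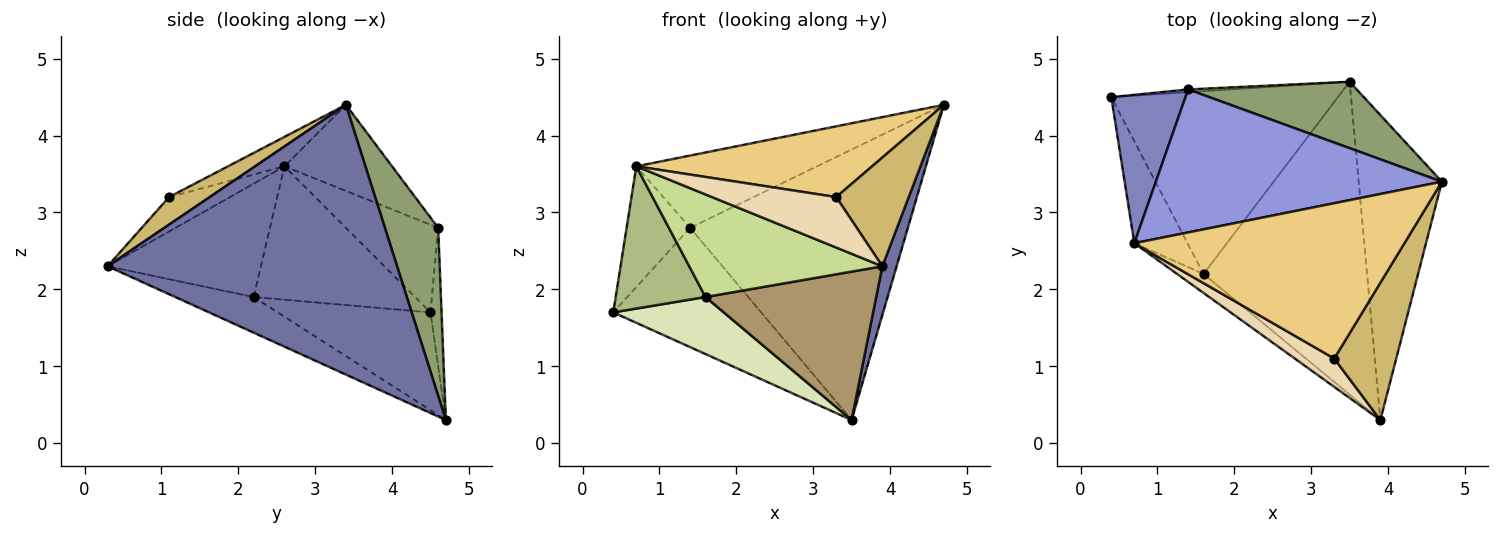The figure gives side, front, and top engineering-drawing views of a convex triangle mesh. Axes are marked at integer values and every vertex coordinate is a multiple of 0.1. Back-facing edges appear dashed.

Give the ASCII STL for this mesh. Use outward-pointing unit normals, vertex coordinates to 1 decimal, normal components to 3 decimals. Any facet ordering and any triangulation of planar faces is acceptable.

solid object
 facet normal 0.955 -0.047 -0.294
  outer loop
   vertex 3.5 4.7 0.3
   vertex 4.7 3.4 4.4
   vertex 3.9 0.3 2.3
  endloop
 endfacet
 facet normal -0.676 0.465 0.572
  outer loop
   vertex 1.4 4.6 2.8
   vertex 0.4 4.5 1.7
   vertex 0.7 2.6 3.6
  endloop
 endfacet
 facet normal -0.260 0.436 0.862
  outer loop
   vertex 1.4 4.6 2.8
   vertex 0.7 2.6 3.6
   vertex 4.7 3.4 4.4
  endloop
 endfacet
 facet normal -0.075 0.997 -0.023
  outer loop
   vertex 1.4 4.6 2.8
   vertex 3.5 4.7 0.3
   vertex 0.4 4.5 1.7
  endloop
 endfacet
 facet normal 0.231 0.945 0.232
  outer loop
   vertex 1.4 4.6 2.8
   vertex 4.7 3.4 4.4
   vertex 3.5 4.7 0.3
  endloop
 endfacet
 facet normal -0.825 -0.459 -0.329
  outer loop
   vertex 1.6 2.2 1.9
   vertex 0.7 2.6 3.6
   vertex 0.4 4.5 1.7
  endloop
 endfacet
 facet normal -0.615 -0.775 -0.143
  outer loop
   vertex 1.6 2.2 1.9
   vertex 3.9 0.3 2.3
   vertex 0.7 2.6 3.6
  endloop
 endfacet
 facet normal -0.381 -0.275 -0.883
  outer loop
   vertex 1.6 2.2 1.9
   vertex 0.4 4.5 1.7
   vertex 3.5 4.7 0.3
  endloop
 endfacet
 facet normal -0.193 -0.421 -0.886
  outer loop
   vertex 1.6 2.2 1.9
   vertex 3.5 4.7 0.3
   vertex 3.9 0.3 2.3
  endloop
 endfacet
 facet normal 0.329 -0.586 0.740
  outer loop
   vertex 3.3 1.1 3.2
   vertex 3.9 0.3 2.3
   vertex 4.7 3.4 4.4
  endloop
 endfacet
 facet normal -0.099 -0.412 0.906
  outer loop
   vertex 3.3 1.1 3.2
   vertex 4.7 3.4 4.4
   vertex 0.7 2.6 3.6
  endloop
 endfacet
 facet normal -0.393 -0.802 0.450
  outer loop
   vertex 3.3 1.1 3.2
   vertex 0.7 2.6 3.6
   vertex 3.9 0.3 2.3
  endloop
 endfacet
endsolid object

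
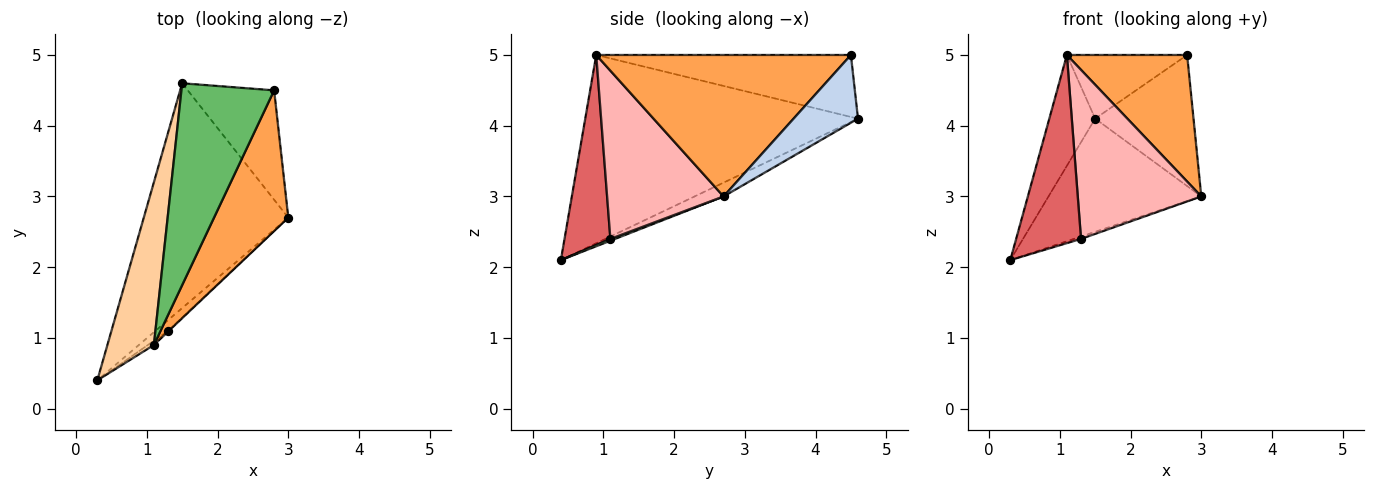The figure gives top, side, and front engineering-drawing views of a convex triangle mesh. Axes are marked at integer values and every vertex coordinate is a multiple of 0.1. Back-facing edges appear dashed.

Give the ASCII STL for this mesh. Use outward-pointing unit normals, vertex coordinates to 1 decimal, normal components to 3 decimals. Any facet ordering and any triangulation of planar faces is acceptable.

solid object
 facet normal -0.085 0.448 -0.890
  outer loop
   vertex 1.5 4.6 4.1
   vertex 3.0 2.7 3.0
   vertex 0.3 0.4 2.1
  endloop
 endfacet
 facet normal 0.449 0.686 -0.572
  outer loop
   vertex 2.8 4.5 5.0
   vertex 3.0 2.7 3.0
   vertex 1.5 4.6 4.1
  endloop
 endfacet
 facet normal 0.817 -0.386 0.429
  outer loop
   vertex 1.1 0.9 5.0
   vertex 3.0 2.7 3.0
   vertex 2.8 4.5 5.0
  endloop
 endfacet
 facet normal -0.958 0.161 0.237
  outer loop
   vertex 1.1 0.9 5.0
   vertex 1.5 4.6 4.1
   vertex 0.3 0.4 2.1
  endloop
 endfacet
 facet normal -0.537 0.254 0.804
  outer loop
   vertex 1.1 0.9 5.0
   vertex 2.8 4.5 5.0
   vertex 1.5 4.6 4.1
  endloop
 endfacet
 facet normal 0.141 0.212 -0.967
  outer loop
   vertex 1.3 1.1 2.4
   vertex 0.3 0.4 2.1
   vertex 3.0 2.7 3.0
  endloop
 endfacet
 facet normal 0.577 -0.816 -0.018
  outer loop
   vertex 1.3 1.1 2.4
   vertex 1.1 0.9 5.0
   vertex 0.3 0.4 2.1
  endloop
 endfacet
 facet normal 0.686 -0.728 -0.003
  outer loop
   vertex 1.3 1.1 2.4
   vertex 3.0 2.7 3.0
   vertex 1.1 0.9 5.0
  endloop
 endfacet
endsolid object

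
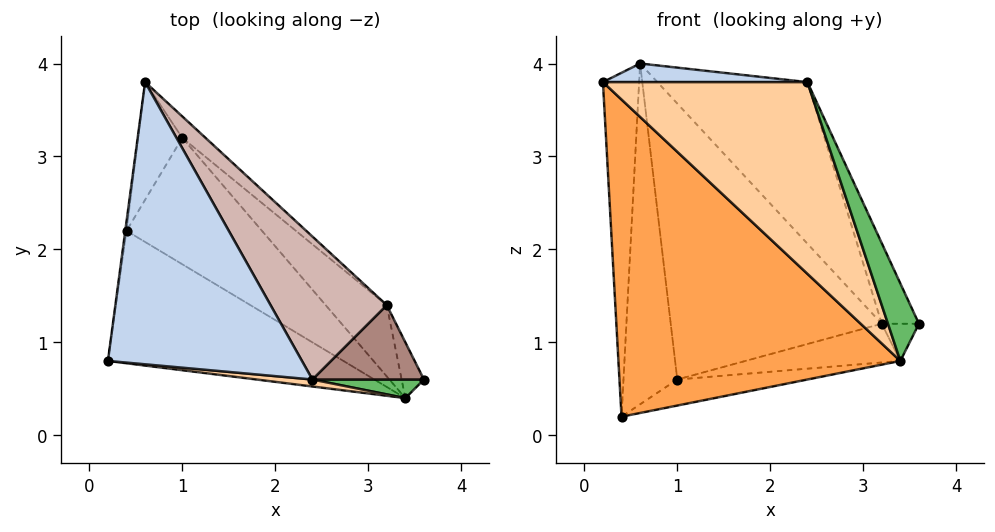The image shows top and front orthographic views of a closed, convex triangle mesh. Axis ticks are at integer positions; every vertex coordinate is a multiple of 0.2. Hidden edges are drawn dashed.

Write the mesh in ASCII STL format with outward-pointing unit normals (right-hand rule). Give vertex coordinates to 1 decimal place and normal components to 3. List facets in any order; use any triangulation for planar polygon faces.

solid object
 facet normal -0.991 0.132 -0.004
  outer loop
   vertex 0.4 2.2 0.2
   vertex 0.2 0.8 3.8
   vertex 0.6 3.8 4.0
  endloop
 endfacet
 facet normal -0.006 -0.066 0.998
  outer loop
   vertex 2.4 0.6 3.8
   vertex 0.6 3.8 4.0
   vertex 0.2 0.8 3.8
  endloop
 endfacet
 facet normal -0.430 -0.833 -0.348
  outer loop
   vertex 3.4 0.4 0.8
   vertex 0.2 0.8 3.8
   vertex 0.4 2.2 0.2
  endloop
 endfacet
 facet normal -0.090 -0.995 0.036
  outer loop
   vertex 3.4 0.4 0.8
   vertex 2.4 0.6 3.8
   vertex 0.2 0.8 3.8
  endloop
 endfacet
 facet normal 0.451 -0.868 0.208
  outer loop
   vertex 3.4 0.4 0.8
   vertex 3.6 0.6 1.2
   vertex 2.4 0.6 3.8
  endloop
 endfacet
 facet normal -0.805 0.561 -0.194
  outer loop
   vertex 1.0 3.2 0.6
   vertex 0.4 2.2 0.2
   vertex 0.6 3.8 4.0
  endloop
 endfacet
 facet normal 0.302 0.192 -0.934
  outer loop
   vertex 1.0 3.2 0.6
   vertex 3.4 0.4 0.8
   vertex 0.4 2.2 0.2
  endloop
 endfacet
 facet normal 0.743 0.371 -0.557
  outer loop
   vertex 3.2 1.4 1.2
   vertex 3.6 0.6 1.2
   vertex 3.4 0.4 0.8
  endloop
 endfacet
 facet normal 0.533 0.404 -0.743
  outer loop
   vertex 3.2 1.4 1.2
   vertex 3.4 0.4 0.8
   vertex 1.0 3.2 0.6
  endloop
 endfacet
 facet normal 0.642 0.765 -0.059
  outer loop
   vertex 3.2 1.4 1.2
   vertex 1.0 3.2 0.6
   vertex 0.6 3.8 4.0
  endloop
 endfacet
 facet normal 0.827 0.413 0.382
  outer loop
   vertex 3.2 1.4 1.2
   vertex 2.4 0.6 3.8
   vertex 3.6 0.6 1.2
  endloop
 endfacet
 facet normal 0.815 0.434 0.384
  outer loop
   vertex 3.2 1.4 1.2
   vertex 0.6 3.8 4.0
   vertex 2.4 0.6 3.8
  endloop
 endfacet
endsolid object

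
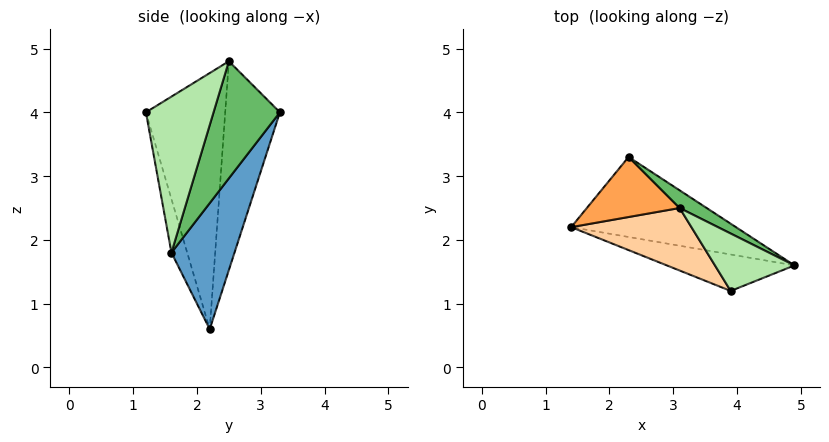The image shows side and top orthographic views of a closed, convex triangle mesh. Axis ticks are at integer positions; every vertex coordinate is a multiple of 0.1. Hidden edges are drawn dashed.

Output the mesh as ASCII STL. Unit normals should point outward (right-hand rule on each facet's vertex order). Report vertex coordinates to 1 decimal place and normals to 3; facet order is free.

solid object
 facet normal 0.277 0.890 -0.361
  outer loop
   vertex 2.3 3.3 4.0
   vertex 4.9 1.6 1.8
   vertex 1.4 2.2 0.6
  endloop
 endfacet
 facet normal -0.092 -0.972 -0.218
  outer loop
   vertex 3.9 1.2 4.0
   vertex 1.4 2.2 0.6
   vertex 4.9 1.6 1.8
  endloop
 endfacet
 facet normal -0.815 -0.453 0.362
  outer loop
   vertex 3.1 2.5 4.8
   vertex 2.3 3.3 4.0
   vertex 1.4 2.2 0.6
  endloop
 endfacet
 facet normal -0.701 -0.633 0.329
  outer loop
   vertex 3.1 2.5 4.8
   vertex 1.4 2.2 0.6
   vertex 3.9 1.2 4.0
  endloop
 endfacet
 facet normal 0.624 0.768 0.144
  outer loop
   vertex 3.1 2.5 4.8
   vertex 4.9 1.6 1.8
   vertex 2.3 3.3 4.0
  endloop
 endfacet
 facet normal 0.860 0.260 0.438
  outer loop
   vertex 3.1 2.5 4.8
   vertex 3.9 1.2 4.0
   vertex 4.9 1.6 1.8
  endloop
 endfacet
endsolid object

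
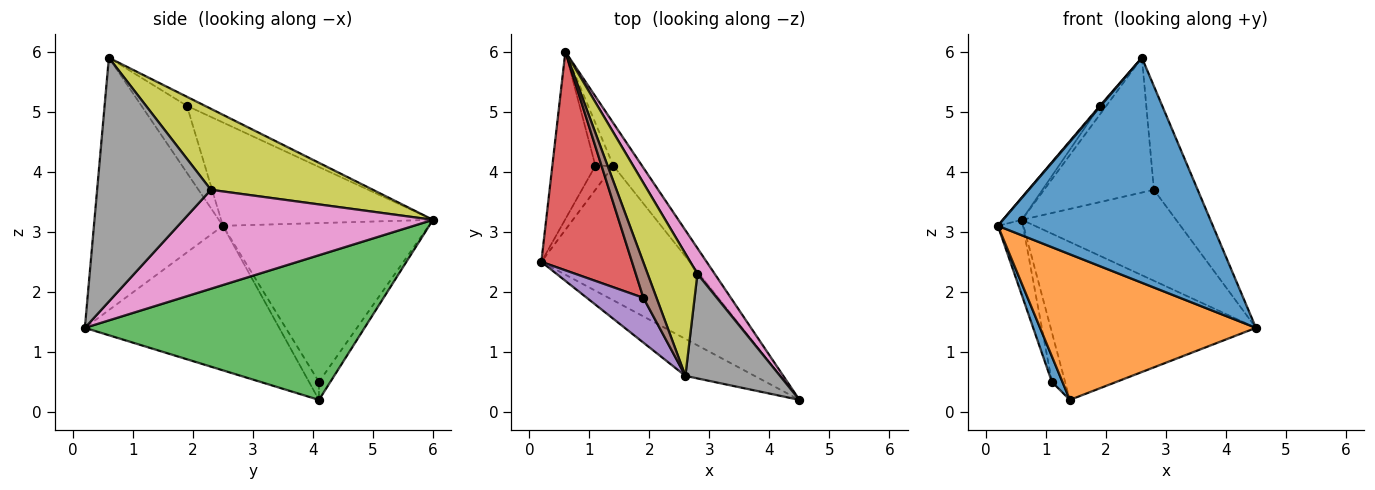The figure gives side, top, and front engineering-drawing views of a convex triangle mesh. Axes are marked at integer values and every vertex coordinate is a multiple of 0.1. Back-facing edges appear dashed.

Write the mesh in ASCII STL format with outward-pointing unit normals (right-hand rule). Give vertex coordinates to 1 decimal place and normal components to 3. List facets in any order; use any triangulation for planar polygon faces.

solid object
 facet normal -0.509 -0.849 -0.140
  outer loop
   vertex 2.6 0.6 5.9
   vertex 0.2 2.5 3.1
   vertex 4.5 0.2 1.4
  endloop
 endfacet
 facet normal -0.552 -0.613 -0.566
  outer loop
   vertex 1.4 4.1 0.2
   vertex 4.5 0.2 1.4
   vertex 0.2 2.5 3.1
  endloop
 endfacet
 facet normal 0.796 0.584 -0.158
  outer loop
   vertex 1.4 4.1 0.2
   vertex 0.6 6.0 3.2
   vertex 4.5 0.2 1.4
  endloop
 endfacet
 facet normal -0.750 0.067 0.658
  outer loop
   vertex 1.9 1.9 5.1
   vertex 0.6 6.0 3.2
   vertex 0.2 2.5 3.1
  endloop
 endfacet
 facet normal -0.764 -0.014 0.645
  outer loop
   vertex 1.9 1.9 5.1
   vertex 0.2 2.5 3.1
   vertex 2.6 0.6 5.9
  endloop
 endfacet
 facet normal -0.555 0.199 0.808
  outer loop
   vertex 1.9 1.9 5.1
   vertex 2.6 0.6 5.9
   vertex 0.6 6.0 3.2
  endloop
 endfacet
 facet normal 0.841 0.520 0.147
  outer loop
   vertex 2.8 2.3 3.7
   vertex 4.5 0.2 1.4
   vertex 0.6 6.0 3.2
  endloop
 endfacet
 facet normal 0.878 0.337 0.341
  outer loop
   vertex 2.8 2.3 3.7
   vertex 2.6 0.6 5.9
   vertex 4.5 0.2 1.4
  endloop
 endfacet
 facet normal 0.738 0.500 0.453
  outer loop
   vertex 2.8 2.3 3.7
   vertex 0.6 6.0 3.2
   vertex 2.6 0.6 5.9
  endloop
 endfacet
 facet normal -0.959 0.117 -0.260
  outer loop
   vertex 1.1 4.1 0.5
   vertex 0.2 2.5 3.1
   vertex 0.6 6.0 3.2
  endloop
 endfacet
 facet normal -0.565 -0.601 -0.565
  outer loop
   vertex 1.1 4.1 0.5
   vertex 1.4 4.1 0.2
   vertex 0.2 2.5 3.1
  endloop
 endfacet
 facet normal -0.547 0.634 -0.547
  outer loop
   vertex 1.1 4.1 0.5
   vertex 0.6 6.0 3.2
   vertex 1.4 4.1 0.2
  endloop
 endfacet
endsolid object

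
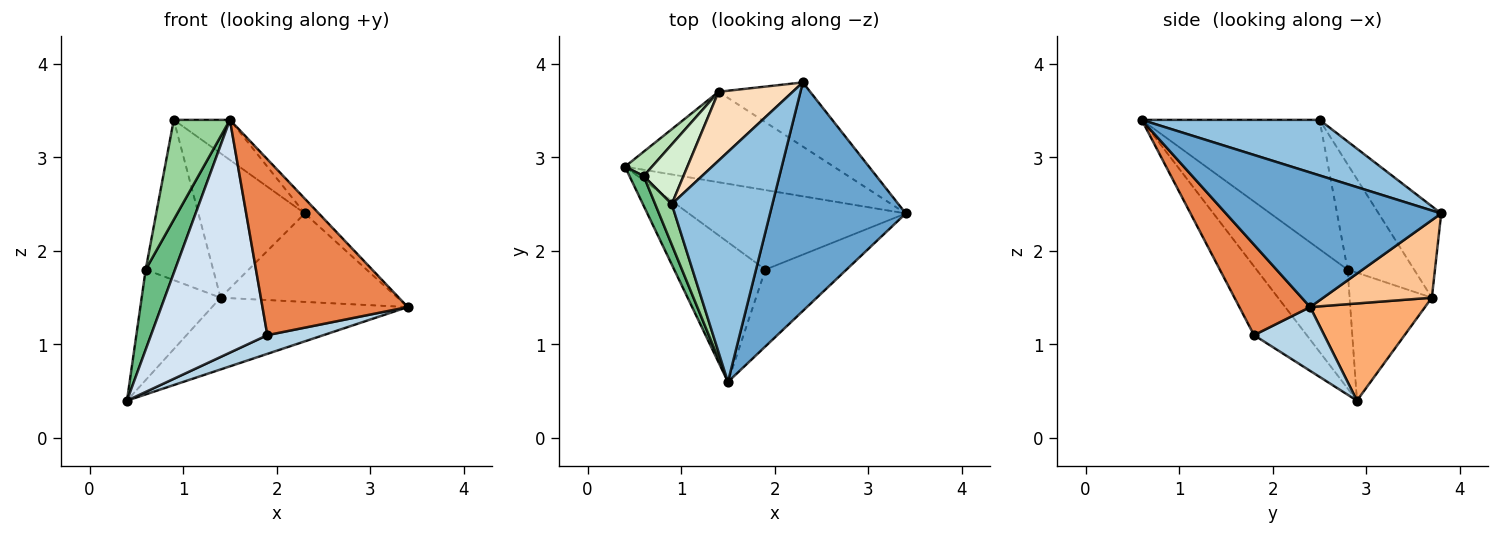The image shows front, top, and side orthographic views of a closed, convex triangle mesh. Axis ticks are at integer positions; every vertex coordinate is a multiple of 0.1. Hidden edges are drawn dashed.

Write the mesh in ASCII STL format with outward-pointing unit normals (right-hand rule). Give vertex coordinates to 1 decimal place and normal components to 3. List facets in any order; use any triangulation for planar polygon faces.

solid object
 facet normal 0.703 0.046 0.709
  outer loop
   vertex 2.3 3.8 2.4
   vertex 1.5 0.6 3.4
   vertex 3.4 2.4 1.4
  endloop
 endfacet
 facet normal 0.478 0.151 0.865
  outer loop
   vertex 0.9 2.5 3.4
   vertex 1.5 0.6 3.4
   vertex 2.3 3.8 2.4
  endloop
 endfacet
 facet normal 0.275 -0.220 -0.936
  outer loop
   vertex 1.9 1.8 1.1
   vertex 0.4 2.9 0.4
   vertex 3.4 2.4 1.4
  endloop
 endfacet
 facet normal -0.362 -0.799 -0.480
  outer loop
   vertex 1.9 1.8 1.1
   vertex 1.5 0.6 3.4
   vertex 0.4 2.9 0.4
  endloop
 endfacet
 facet normal 0.408 -0.837 -0.366
  outer loop
   vertex 1.9 1.8 1.1
   vertex 3.4 2.4 1.4
   vertex 1.5 0.6 3.4
  endloop
 endfacet
 facet normal 0.343 0.584 -0.736
  outer loop
   vertex 1.4 3.7 1.5
   vertex 3.4 2.4 1.4
   vertex 0.4 2.9 0.4
  endloop
 endfacet
 facet normal 0.445 0.725 -0.526
  outer loop
   vertex 1.4 3.7 1.5
   vertex 2.3 3.8 2.4
   vertex 3.4 2.4 1.4
  endloop
 endfacet
 facet normal -0.469 0.797 0.380
  outer loop
   vertex 1.4 3.7 1.5
   vertex 0.9 2.5 3.4
   vertex 2.3 3.8 2.4
  endloop
 endfacet
 facet normal -0.946 -0.304 0.113
  outer loop
   vertex 0.6 2.8 1.8
   vertex 0.4 2.9 0.4
   vertex 1.5 0.6 3.4
  endloop
 endfacet
 facet normal -0.947 -0.299 0.121
  outer loop
   vertex 0.6 2.8 1.8
   vertex 1.5 0.6 3.4
   vertex 0.9 2.5 3.4
  endloop
 endfacet
 facet normal -0.713 0.684 0.151
  outer loop
   vertex 0.6 2.8 1.8
   vertex 1.4 3.7 1.5
   vertex 0.4 2.9 0.4
  endloop
 endfacet
 facet normal -0.678 0.688 0.256
  outer loop
   vertex 0.6 2.8 1.8
   vertex 0.9 2.5 3.4
   vertex 1.4 3.7 1.5
  endloop
 endfacet
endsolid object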